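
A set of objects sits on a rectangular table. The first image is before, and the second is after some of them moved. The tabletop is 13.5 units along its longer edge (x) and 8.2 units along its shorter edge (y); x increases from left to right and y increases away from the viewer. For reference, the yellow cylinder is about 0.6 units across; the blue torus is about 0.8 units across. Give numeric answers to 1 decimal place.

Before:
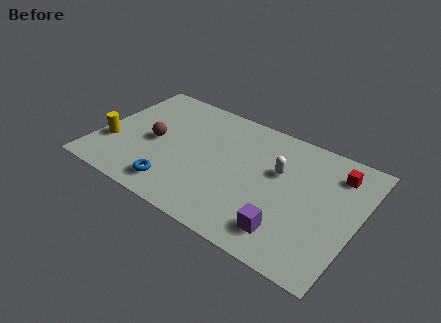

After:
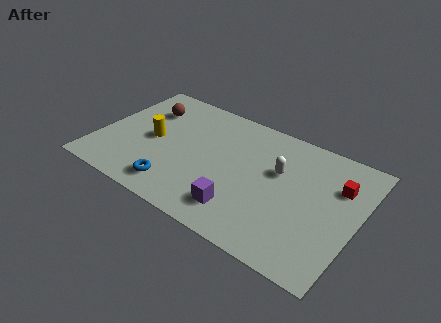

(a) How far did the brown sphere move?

2.2

From (2.9, 3.9) to (2.1, 6.0), the brown sphere covered √(0.8² + 2.1²) ≈ 2.2 units.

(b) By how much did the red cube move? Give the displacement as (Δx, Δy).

(0.2, -0.8)

From the two frames, the red cube sits at roughly (12.1, 6.5) before and (12.3, 5.7) after.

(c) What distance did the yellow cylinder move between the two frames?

2.4

From (0.8, 2.7) to (2.8, 4.0), the yellow cylinder covered √(2.0² + 1.3²) ≈ 2.4 units.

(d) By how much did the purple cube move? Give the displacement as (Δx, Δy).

(-2.4, 0.1)

The purple cube was at about (10.3, 1.6) and moved to about (7.9, 1.7).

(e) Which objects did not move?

the white capsule and the blue torus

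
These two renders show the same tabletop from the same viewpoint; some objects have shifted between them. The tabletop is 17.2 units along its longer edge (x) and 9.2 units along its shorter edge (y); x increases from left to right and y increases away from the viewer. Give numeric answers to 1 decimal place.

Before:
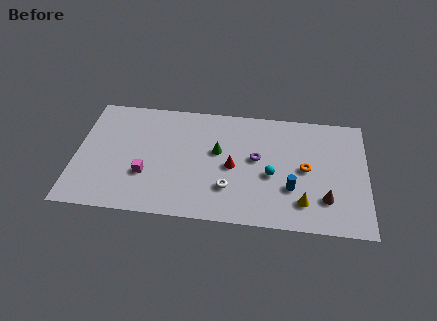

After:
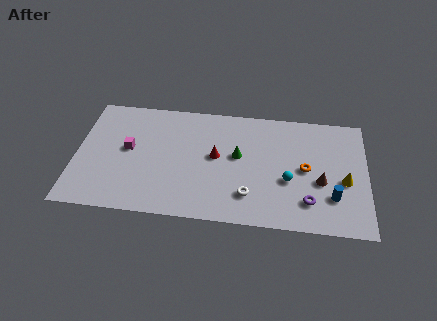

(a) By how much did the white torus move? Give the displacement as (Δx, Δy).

(1.2, -0.4)

The white torus was at about (9.1, 2.6) and moved to about (10.3, 2.2).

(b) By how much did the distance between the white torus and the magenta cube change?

+2.8

Before: roughly 4.9 units apart; after: 7.7. That's 2.8 units further apart.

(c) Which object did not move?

the orange torus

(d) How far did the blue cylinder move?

2.4

From (12.8, 3.0) to (15.2, 2.6), the blue cylinder covered √(2.4² + 0.4²) ≈ 2.4 units.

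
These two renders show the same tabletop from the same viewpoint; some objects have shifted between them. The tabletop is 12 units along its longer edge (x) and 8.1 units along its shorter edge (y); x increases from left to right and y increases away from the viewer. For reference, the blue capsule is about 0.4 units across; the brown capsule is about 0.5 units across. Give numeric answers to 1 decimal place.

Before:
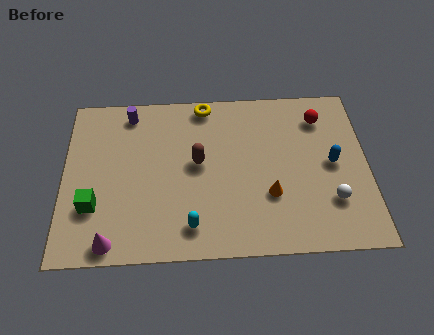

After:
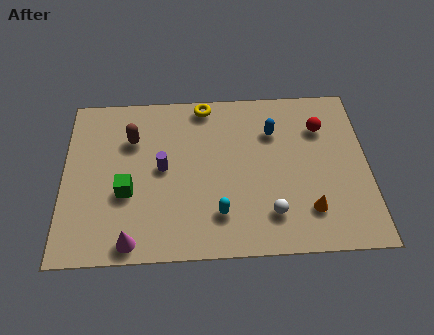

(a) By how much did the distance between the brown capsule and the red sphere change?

+2.2

They were about 5.3 units apart before and 7.5 after — 2.2 units further apart.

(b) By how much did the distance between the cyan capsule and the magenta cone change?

+0.4

They were about 3.2 units apart before and 3.6 after — 0.4 units further apart.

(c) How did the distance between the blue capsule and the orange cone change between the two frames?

+1.2

The distance was about 2.9 in the first image and 4.1 in the second, so they moved 1.2 units further apart.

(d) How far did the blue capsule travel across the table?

2.9

From (10.6, 4.1) to (8.3, 5.8), the blue capsule covered √(2.3² + 1.7²) ≈ 2.9 units.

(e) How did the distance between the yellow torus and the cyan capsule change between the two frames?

-0.5

They were about 5.9 units apart before and 5.4 after — 0.5 units closer together.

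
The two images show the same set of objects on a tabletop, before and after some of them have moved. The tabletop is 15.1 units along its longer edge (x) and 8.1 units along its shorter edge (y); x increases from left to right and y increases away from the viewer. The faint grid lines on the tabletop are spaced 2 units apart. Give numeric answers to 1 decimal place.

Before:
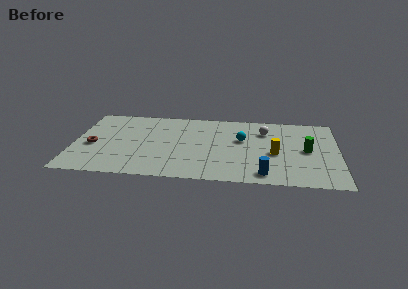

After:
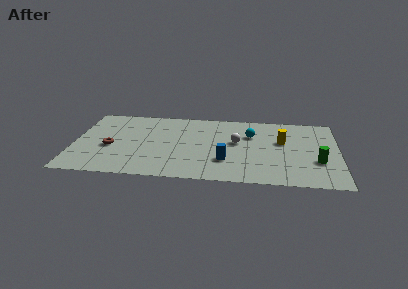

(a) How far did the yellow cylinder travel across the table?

1.5

From (11.5, 3.5) to (11.9, 4.9), the yellow cylinder covered √(0.4² + 1.4²) ≈ 1.5 units.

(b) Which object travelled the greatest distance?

the blue cylinder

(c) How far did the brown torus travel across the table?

1.0

From (1.1, 3.5) to (2.1, 3.4), the brown torus covered √(1.0² + 0.1²) ≈ 1.0 units.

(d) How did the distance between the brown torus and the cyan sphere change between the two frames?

-0.3

Before: roughly 8.6 units apart; after: 8.3. That's 0.3 units closer together.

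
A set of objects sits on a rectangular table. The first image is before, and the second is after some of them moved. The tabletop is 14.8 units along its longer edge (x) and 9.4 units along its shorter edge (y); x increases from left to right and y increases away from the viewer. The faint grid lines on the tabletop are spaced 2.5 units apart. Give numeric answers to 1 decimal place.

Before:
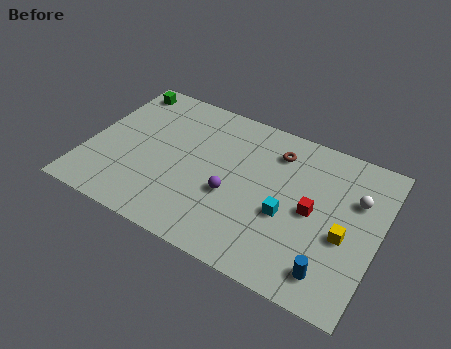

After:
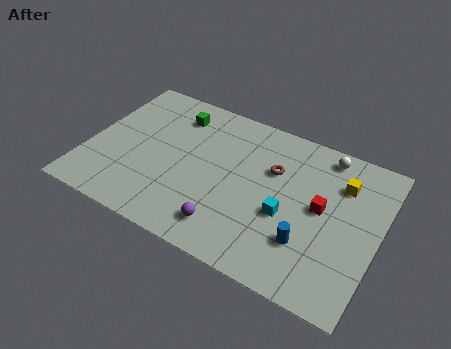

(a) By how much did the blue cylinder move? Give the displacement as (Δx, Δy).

(-1.3, 1.1)

The blue cylinder was at about (12.8, 1.6) and moved to about (11.5, 2.7).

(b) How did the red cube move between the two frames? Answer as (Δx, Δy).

(0.4, 0.4)

From the two frames, the red cube sits at roughly (11.5, 4.6) before and (11.9, 5.0) after.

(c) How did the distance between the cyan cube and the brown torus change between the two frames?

-1.1

They were about 3.7 units apart before and 2.6 after — 1.1 units closer together.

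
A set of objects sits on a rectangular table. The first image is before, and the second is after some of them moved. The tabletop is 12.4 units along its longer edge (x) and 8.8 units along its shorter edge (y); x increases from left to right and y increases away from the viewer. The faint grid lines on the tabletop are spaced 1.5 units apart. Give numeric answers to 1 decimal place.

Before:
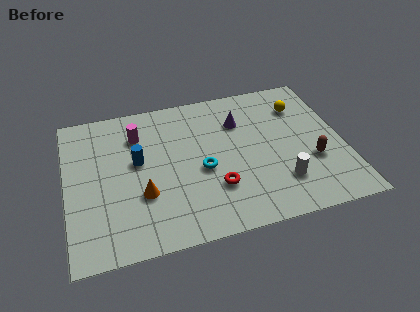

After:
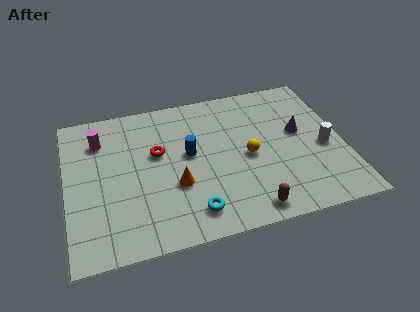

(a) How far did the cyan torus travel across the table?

2.4

The cyan torus moved from about (6.0, 3.8) to (5.4, 1.5), a distance of √(0.6² + 2.3²) ≈ 2.4.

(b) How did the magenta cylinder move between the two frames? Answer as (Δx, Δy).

(-1.7, 0.1)

The magenta cylinder started near (3.3, 6.6) and ended near (1.6, 6.7).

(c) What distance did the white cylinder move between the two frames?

2.6

From (9.4, 2.2) to (11.5, 3.8), the white cylinder covered √(2.1² + 1.6²) ≈ 2.6 units.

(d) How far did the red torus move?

3.6

From (6.5, 2.6) to (4.1, 5.3), the red torus covered √(2.4² + 2.7²) ≈ 3.6 units.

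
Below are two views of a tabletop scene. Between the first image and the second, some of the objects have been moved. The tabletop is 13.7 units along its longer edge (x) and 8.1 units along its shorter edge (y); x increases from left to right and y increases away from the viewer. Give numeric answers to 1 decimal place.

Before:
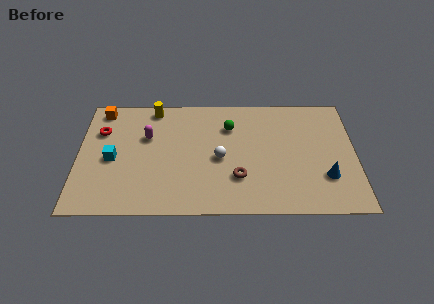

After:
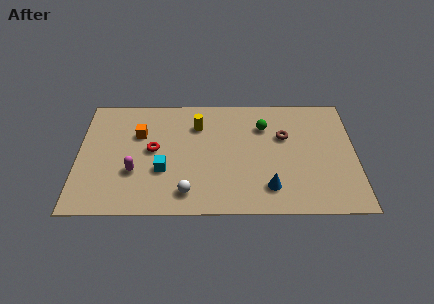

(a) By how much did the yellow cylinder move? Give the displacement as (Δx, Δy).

(2.2, -1.2)

The yellow cylinder was at about (3.7, 7.2) and moved to about (5.9, 6.0).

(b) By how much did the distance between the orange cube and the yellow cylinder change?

+0.4

Before: roughly 2.6 units apart; after: 3.0. That's 0.4 units further apart.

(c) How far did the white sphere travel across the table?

2.8

The white sphere was near (7.0, 3.7) before and (5.4, 1.4) after, so it travelled √(1.6² + 2.3²) ≈ 2.8 units.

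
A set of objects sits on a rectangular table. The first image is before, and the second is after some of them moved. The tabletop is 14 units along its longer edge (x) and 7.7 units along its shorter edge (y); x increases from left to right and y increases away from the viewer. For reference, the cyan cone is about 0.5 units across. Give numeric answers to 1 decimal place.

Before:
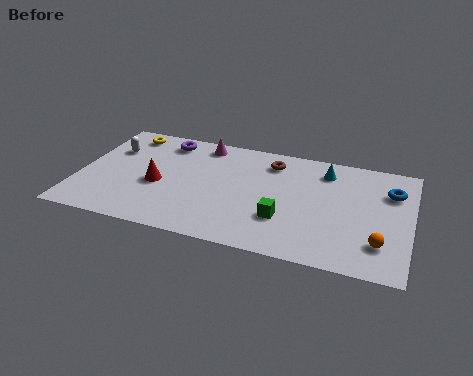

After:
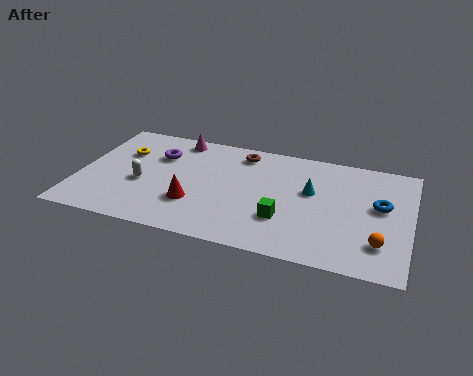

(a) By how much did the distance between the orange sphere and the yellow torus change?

-0.5

Before: roughly 12.1 units apart; after: 11.6. That's 0.5 units closer together.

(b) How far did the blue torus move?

1.2

The blue torus was near (13.1, 5.5) before and (12.7, 4.4) after, so it travelled √(0.4² + 1.1²) ≈ 1.2 units.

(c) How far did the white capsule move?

2.6

From (1.2, 5.3) to (2.7, 3.2), the white capsule covered √(1.5² + 2.1²) ≈ 2.6 units.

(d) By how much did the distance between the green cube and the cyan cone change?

-1.7

The distance was about 4.1 in the first image and 2.4 in the second, so they moved 1.7 units closer together.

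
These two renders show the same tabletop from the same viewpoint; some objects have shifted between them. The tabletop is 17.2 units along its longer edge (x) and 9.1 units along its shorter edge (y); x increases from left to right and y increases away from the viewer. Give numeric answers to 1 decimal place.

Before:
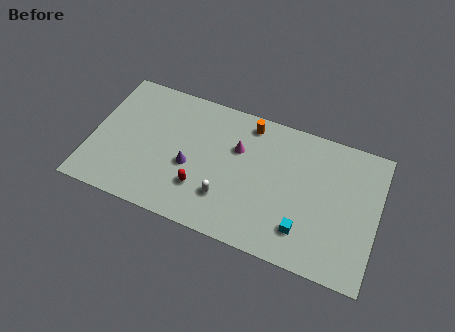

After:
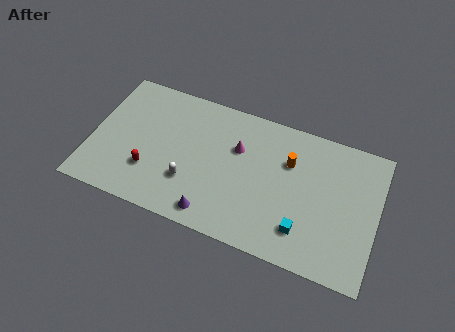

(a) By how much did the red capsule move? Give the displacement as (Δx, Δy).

(-3.1, 0.1)

From the two frames, the red capsule sits at roughly (6.8, 2.6) before and (3.7, 2.7) after.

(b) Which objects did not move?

the cyan cube and the magenta cone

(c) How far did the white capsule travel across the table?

2.2

The white capsule moved from about (8.3, 2.5) to (6.1, 2.8), a distance of √(2.2² + 0.3²) ≈ 2.2.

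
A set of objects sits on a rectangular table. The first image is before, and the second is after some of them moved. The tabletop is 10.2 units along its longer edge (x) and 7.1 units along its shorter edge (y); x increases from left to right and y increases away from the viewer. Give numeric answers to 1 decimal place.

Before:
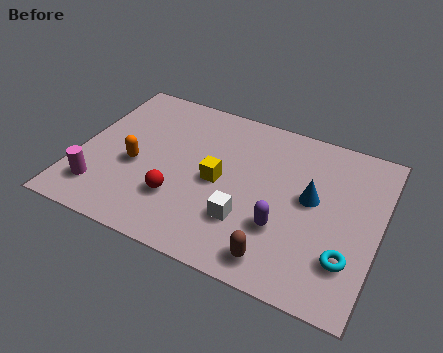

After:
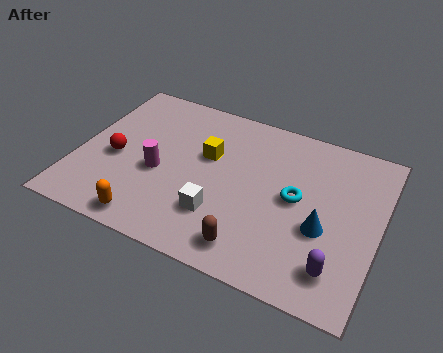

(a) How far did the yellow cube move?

1.1

The yellow cube moved from about (4.8, 3.4) to (4.3, 4.4), a distance of √(0.5² + 1.0²) ≈ 1.1.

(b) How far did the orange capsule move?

2.3

The orange capsule was near (2.0, 3.0) before and (2.8, 0.8) after, so it travelled √(0.8² + 2.2²) ≈ 2.3 units.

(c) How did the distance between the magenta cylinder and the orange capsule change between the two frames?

+0.4

The distance was about 1.8 in the first image and 2.2 in the second, so they moved 0.4 units further apart.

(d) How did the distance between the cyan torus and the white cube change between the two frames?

-0.5

Before: roughly 3.4 units apart; after: 2.9. That's 0.5 units closer together.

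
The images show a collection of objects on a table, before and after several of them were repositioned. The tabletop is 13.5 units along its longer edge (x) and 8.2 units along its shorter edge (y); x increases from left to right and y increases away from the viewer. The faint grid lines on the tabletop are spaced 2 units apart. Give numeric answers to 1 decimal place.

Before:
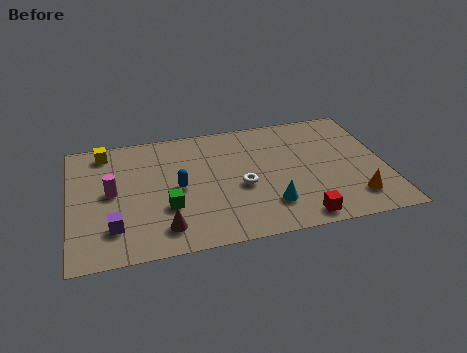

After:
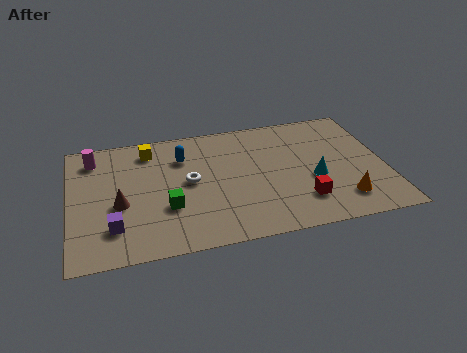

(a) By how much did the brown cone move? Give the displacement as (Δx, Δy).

(-1.8, 1.9)

From the two frames, the brown cone sits at roughly (3.9, 1.5) before and (2.1, 3.4) after.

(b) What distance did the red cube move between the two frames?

1.1

From (9.6, 0.9) to (9.8, 2.0), the red cube covered √(0.2² + 1.1²) ≈ 1.1 units.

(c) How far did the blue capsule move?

2.0

The blue capsule was near (4.6, 4.0) before and (4.9, 6.0) after, so it travelled √(0.3² + 2.0²) ≈ 2.0 units.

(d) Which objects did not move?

the green cube and the purple cube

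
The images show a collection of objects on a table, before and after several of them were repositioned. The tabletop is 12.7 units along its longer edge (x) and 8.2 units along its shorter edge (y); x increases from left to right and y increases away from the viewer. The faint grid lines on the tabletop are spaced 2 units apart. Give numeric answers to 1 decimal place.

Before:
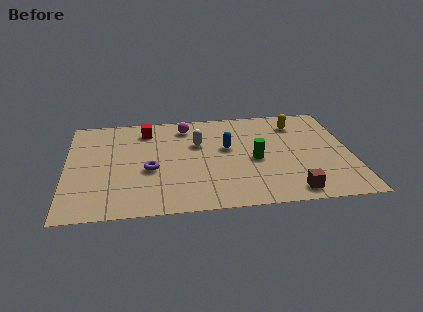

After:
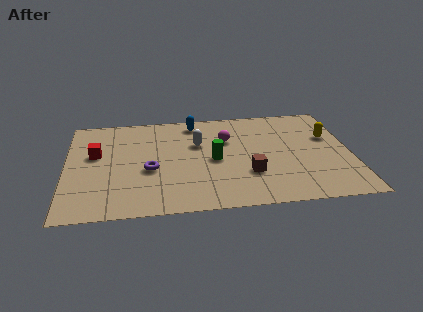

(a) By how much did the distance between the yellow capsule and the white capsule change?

+1.2

They were about 4.7 units apart before and 5.9 after — 1.2 units further apart.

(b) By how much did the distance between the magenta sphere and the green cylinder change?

-2.6

The distance was about 4.3 in the first image and 1.7 in the second, so they moved 2.6 units closer together.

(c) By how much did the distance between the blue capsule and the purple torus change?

+0.5

Before: roughly 3.8 units apart; after: 4.3. That's 0.5 units further apart.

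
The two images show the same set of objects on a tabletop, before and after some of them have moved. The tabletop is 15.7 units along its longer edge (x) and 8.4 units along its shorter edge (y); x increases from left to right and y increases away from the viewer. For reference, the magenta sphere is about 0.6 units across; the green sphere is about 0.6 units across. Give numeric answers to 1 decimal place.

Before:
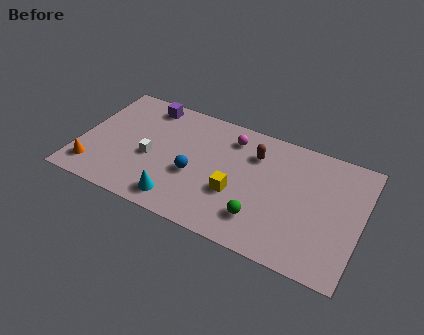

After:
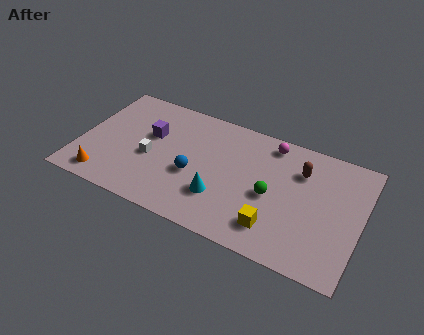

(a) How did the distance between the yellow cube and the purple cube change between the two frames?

+1.1

They were about 7.0 units apart before and 8.1 after — 1.1 units further apart.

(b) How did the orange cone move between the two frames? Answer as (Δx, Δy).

(0.7, -0.4)

The orange cone was at about (1.0, 1.6) and moved to about (1.7, 1.2).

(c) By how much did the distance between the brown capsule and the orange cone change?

+1.8

The distance was about 9.8 in the first image and 11.6 in the second, so they moved 1.8 units further apart.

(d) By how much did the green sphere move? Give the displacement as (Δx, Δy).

(0.4, 1.8)

From the two frames, the green sphere sits at roughly (10.4, 2.0) before and (10.8, 3.8) after.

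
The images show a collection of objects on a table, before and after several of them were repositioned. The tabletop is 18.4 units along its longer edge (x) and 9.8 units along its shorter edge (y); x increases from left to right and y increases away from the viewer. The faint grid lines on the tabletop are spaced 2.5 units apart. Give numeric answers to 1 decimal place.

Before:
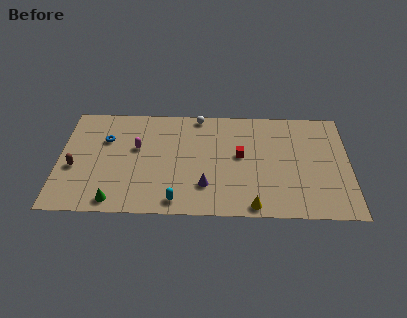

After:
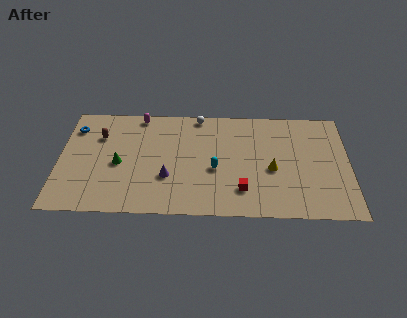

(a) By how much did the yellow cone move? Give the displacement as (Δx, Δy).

(1.2, 3.3)

The yellow cone started near (12.3, 0.9) and ended near (13.5, 4.2).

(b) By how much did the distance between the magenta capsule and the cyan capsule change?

+1.5

The distance was about 5.4 in the first image and 6.9 in the second, so they moved 1.5 units further apart.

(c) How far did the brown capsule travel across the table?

3.3

The brown capsule was near (1.0, 4.0) before and (2.5, 6.9) after, so it travelled √(1.5² + 2.9²) ≈ 3.3 units.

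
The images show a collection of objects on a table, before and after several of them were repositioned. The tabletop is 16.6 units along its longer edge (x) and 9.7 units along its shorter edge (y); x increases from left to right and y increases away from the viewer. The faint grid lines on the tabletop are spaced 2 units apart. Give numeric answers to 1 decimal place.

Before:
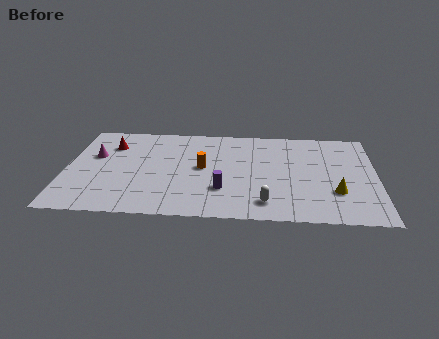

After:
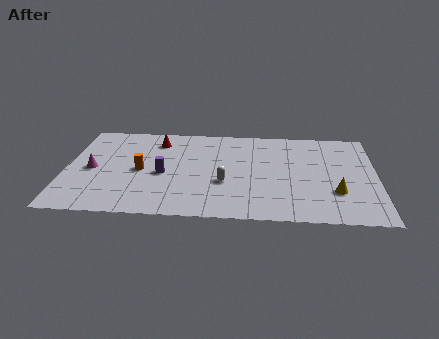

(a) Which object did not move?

the yellow cone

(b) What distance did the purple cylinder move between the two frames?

3.5

The purple cylinder was near (8.4, 2.9) before and (5.2, 4.3) after, so it travelled √(3.2² + 1.4²) ≈ 3.5 units.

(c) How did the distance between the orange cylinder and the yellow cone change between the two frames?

+3.1

The distance was about 7.4 in the first image and 10.5 in the second, so they moved 3.1 units further apart.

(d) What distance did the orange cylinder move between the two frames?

3.3

The orange cylinder was near (7.3, 5.1) before and (4.0, 4.6) after, so it travelled √(3.3² + 0.5²) ≈ 3.3 units.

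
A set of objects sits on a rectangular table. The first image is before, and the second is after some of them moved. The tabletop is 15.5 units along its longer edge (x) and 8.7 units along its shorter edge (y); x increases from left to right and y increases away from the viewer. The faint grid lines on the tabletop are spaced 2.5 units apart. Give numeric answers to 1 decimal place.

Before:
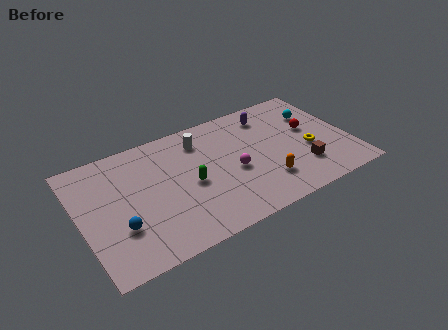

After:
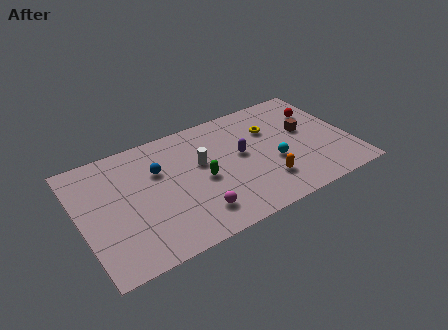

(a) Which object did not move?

the orange capsule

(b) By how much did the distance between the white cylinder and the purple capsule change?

-1.8

They were about 4.1 units apart before and 2.3 after — 1.8 units closer together.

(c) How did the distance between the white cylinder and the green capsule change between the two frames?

-1.9

They were about 3.1 units apart before and 1.2 after — 1.9 units closer together.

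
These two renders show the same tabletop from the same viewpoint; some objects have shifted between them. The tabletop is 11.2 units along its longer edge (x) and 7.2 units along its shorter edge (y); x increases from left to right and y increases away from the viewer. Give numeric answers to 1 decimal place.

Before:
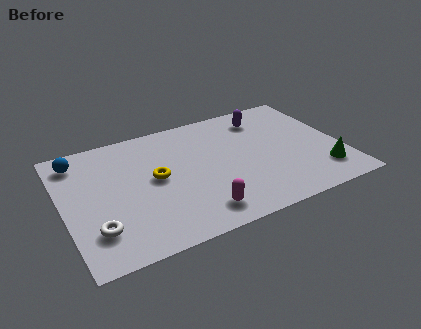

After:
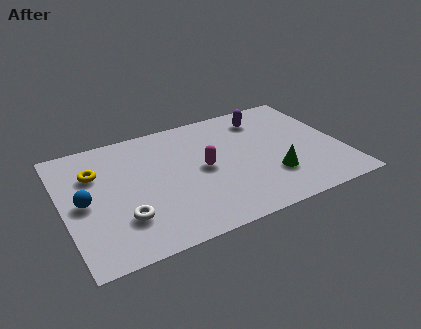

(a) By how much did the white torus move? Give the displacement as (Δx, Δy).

(1.1, 0.2)

From the two frames, the white torus sits at roughly (1.1, 1.8) before and (2.2, 2.0) after.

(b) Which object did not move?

the purple capsule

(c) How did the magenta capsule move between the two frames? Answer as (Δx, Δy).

(0.5, 2.4)

The magenta capsule started near (5.1, 1.2) and ended near (5.6, 3.6).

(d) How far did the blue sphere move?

2.5

The blue sphere was near (0.8, 6.0) before and (0.8, 3.5) after, so it travelled √(0.0² + 2.5²) ≈ 2.5 units.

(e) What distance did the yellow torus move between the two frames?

2.6

The yellow torus was near (3.7, 3.8) before and (1.4, 5.0) after, so it travelled √(2.3² + 1.2²) ≈ 2.6 units.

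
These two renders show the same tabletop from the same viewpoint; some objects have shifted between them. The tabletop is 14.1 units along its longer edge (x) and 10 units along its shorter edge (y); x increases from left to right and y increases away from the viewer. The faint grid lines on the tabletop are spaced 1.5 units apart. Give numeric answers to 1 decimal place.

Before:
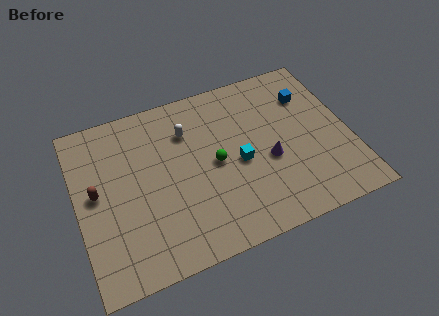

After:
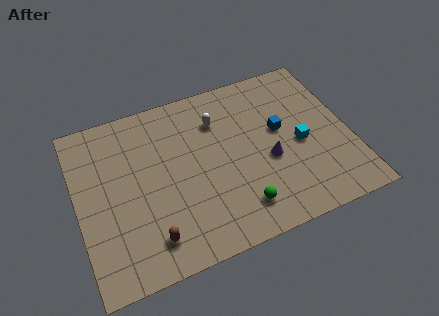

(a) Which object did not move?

the purple cone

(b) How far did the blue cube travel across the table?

2.3

The blue cube moved from about (12.3, 7.3) to (10.6, 5.7), a distance of √(1.7² + 1.6²) ≈ 2.3.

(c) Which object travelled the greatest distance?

the brown capsule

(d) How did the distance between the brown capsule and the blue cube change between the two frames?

-3.3

The distance was about 11.5 in the first image and 8.2 in the second, so they moved 3.3 units closer together.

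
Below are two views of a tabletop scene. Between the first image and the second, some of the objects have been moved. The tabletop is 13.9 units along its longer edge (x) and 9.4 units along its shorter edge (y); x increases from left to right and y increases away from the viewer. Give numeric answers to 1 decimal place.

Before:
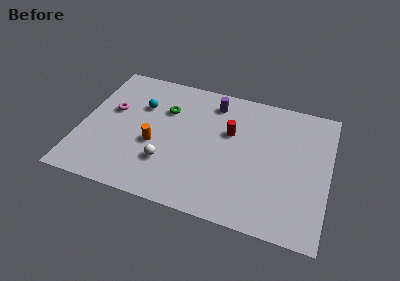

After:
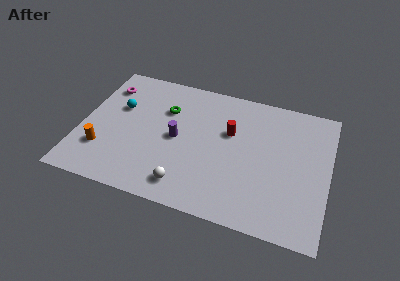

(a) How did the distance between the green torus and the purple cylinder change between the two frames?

-0.8

Before: roughly 2.9 units apart; after: 2.1. That's 0.8 units closer together.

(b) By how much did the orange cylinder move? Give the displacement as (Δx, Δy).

(-2.8, -1.2)

The orange cylinder started near (4.2, 3.8) and ended near (1.4, 2.6).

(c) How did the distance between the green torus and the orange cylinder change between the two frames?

+2.3

They were about 2.7 units apart before and 5.0 after — 2.3 units further apart.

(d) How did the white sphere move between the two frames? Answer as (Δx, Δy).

(1.2, -1.2)

From the two frames, the white sphere sits at roughly (5.0, 2.7) before and (6.2, 1.5) after.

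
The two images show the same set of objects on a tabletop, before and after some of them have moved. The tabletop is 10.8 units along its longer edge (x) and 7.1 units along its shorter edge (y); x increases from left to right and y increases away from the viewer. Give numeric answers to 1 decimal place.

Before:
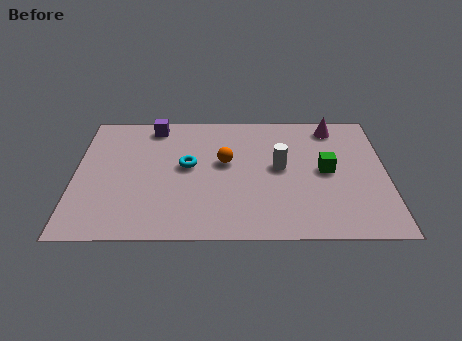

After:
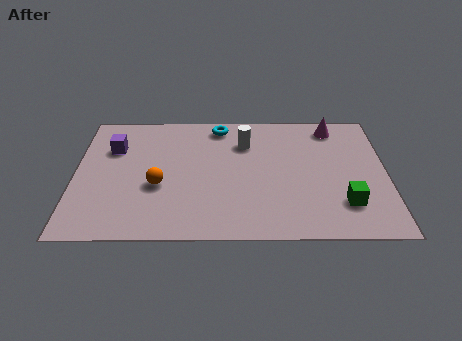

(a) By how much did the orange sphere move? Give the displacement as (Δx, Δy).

(-2.3, -1.3)

The orange sphere was at about (5.2, 4.1) and moved to about (2.9, 2.8).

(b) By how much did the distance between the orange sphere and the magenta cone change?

+2.6

They were about 4.3 units apart before and 6.9 after — 2.6 units further apart.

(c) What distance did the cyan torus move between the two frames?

2.5

The cyan torus moved from about (3.9, 3.9) to (5.0, 6.2), a distance of √(1.1² + 2.3²) ≈ 2.5.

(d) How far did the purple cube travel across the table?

1.9

The purple cube was near (2.7, 6.2) before and (1.3, 4.9) after, so it travelled √(1.4² + 1.3²) ≈ 1.9 units.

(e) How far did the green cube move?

1.9

The green cube moved from about (8.7, 3.6) to (9.3, 1.8), a distance of √(0.6² + 1.8²) ≈ 1.9.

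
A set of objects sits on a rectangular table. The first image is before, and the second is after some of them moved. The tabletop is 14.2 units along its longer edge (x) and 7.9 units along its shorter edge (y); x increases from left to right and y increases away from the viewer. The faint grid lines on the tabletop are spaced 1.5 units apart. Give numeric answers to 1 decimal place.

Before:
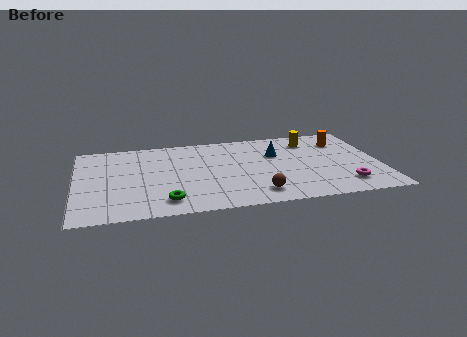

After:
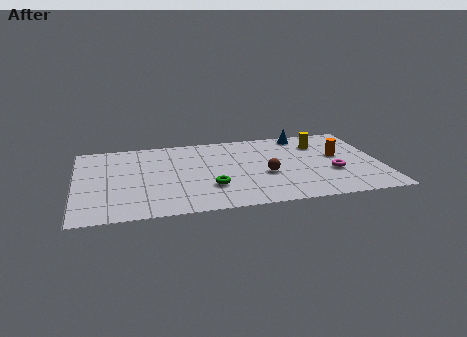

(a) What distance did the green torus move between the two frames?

2.3

The green torus moved from about (4.1, 1.4) to (6.2, 2.4), a distance of √(2.1² + 1.0²) ≈ 2.3.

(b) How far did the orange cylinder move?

1.5

The orange cylinder was near (12.6, 6.0) before and (12.3, 4.5) after, so it travelled √(0.3² + 1.5²) ≈ 1.5 units.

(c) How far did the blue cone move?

2.3

The blue cone was near (9.4, 5.2) before and (10.8, 7.0) after, so it travelled √(1.4² + 1.8²) ≈ 2.3 units.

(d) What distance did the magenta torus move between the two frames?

1.4

From (12.4, 1.6) to (11.9, 2.9), the magenta torus covered √(0.5² + 1.3²) ≈ 1.4 units.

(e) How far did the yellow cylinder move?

0.6

The yellow cylinder moved from about (11.1, 6.3) to (11.5, 5.9), a distance of √(0.4² + 0.4²) ≈ 0.6.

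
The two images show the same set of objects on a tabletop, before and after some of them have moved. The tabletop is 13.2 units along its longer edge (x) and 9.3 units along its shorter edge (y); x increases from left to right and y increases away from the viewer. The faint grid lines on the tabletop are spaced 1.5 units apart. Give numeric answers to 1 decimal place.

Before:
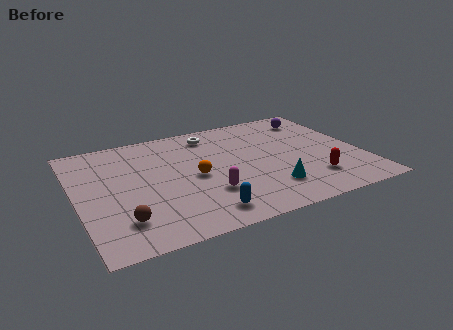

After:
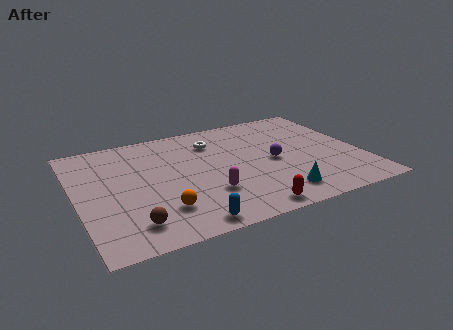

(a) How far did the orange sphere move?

2.8

The orange sphere moved from about (5.4, 4.4) to (3.6, 2.3), a distance of √(1.8² + 2.1²) ≈ 2.8.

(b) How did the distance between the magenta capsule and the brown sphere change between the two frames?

-0.3

The distance was about 4.1 in the first image and 3.8 in the second, so they moved 0.3 units closer together.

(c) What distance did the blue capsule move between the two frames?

0.9

The blue capsule was near (5.4, 1.4) before and (4.6, 0.9) after, so it travelled √(0.8² + 0.5²) ≈ 0.9 units.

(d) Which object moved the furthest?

the purple sphere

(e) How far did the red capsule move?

3.5

The red capsule was near (10.6, 2.2) before and (7.4, 0.9) after, so it travelled √(3.2² + 1.3²) ≈ 3.5 units.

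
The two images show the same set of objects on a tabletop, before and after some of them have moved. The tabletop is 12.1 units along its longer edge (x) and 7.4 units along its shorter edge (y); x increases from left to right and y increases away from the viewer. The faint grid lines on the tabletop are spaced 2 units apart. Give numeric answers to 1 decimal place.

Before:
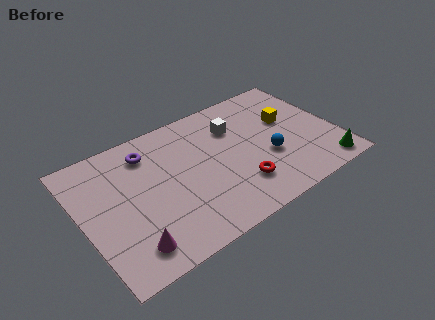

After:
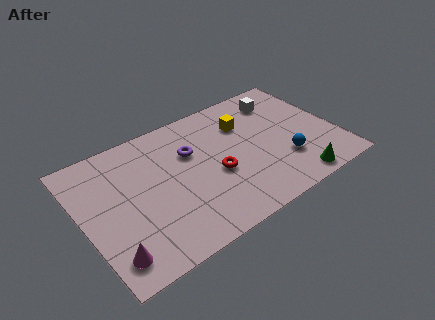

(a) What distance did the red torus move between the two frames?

1.5

From (7.1, 1.9) to (6.2, 3.1), the red torus covered √(0.9² + 1.2²) ≈ 1.5 units.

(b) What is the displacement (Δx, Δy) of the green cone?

(-1.5, -0.1)

The green cone was at about (11.1, 0.9) and moved to about (9.6, 0.8).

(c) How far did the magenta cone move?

0.9

The magenta cone moved from about (1.8, 1.3) to (0.9, 1.3), a distance of √(0.9² + 0.0²) ≈ 0.9.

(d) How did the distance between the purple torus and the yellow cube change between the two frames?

-4.0

They were about 6.7 units apart before and 2.7 after — 4.0 units closer together.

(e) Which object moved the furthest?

the white cube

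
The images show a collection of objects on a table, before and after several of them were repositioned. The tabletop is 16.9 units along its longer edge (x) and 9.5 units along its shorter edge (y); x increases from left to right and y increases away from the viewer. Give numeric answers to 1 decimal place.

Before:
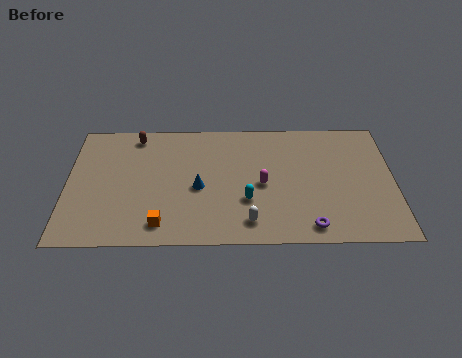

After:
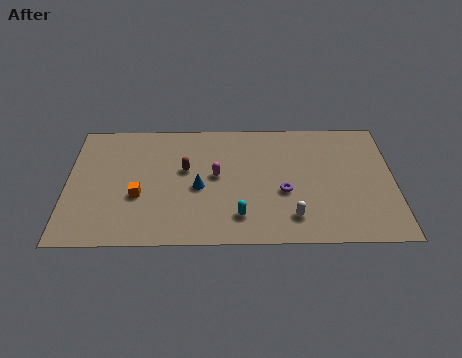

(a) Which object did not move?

the blue cone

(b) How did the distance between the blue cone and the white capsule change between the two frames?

+1.6

The distance was about 3.7 in the first image and 5.3 in the second, so they moved 1.6 units further apart.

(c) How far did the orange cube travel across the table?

2.4

The orange cube moved from about (4.9, 1.5) to (3.7, 3.6), a distance of √(1.2² + 2.1²) ≈ 2.4.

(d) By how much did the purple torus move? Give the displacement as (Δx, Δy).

(-1.3, 2.6)

The purple torus started near (12.5, 1.2) and ended near (11.2, 3.8).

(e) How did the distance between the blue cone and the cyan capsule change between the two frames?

+0.3

Before: roughly 2.7 units apart; after: 3.0. That's 0.3 units further apart.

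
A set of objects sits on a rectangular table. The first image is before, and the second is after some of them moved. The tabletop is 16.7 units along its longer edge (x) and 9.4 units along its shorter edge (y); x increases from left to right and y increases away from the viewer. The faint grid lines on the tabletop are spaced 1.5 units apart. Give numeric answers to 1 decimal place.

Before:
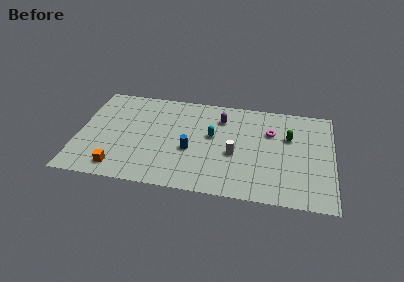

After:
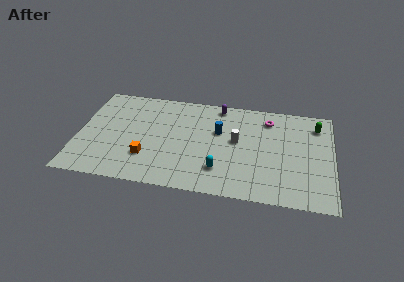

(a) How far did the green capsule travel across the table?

2.3

The green capsule moved from about (13.8, 6.1) to (15.6, 7.5), a distance of √(1.8² + 1.4²) ≈ 2.3.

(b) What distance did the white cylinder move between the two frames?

1.3

The white cylinder was near (10.3, 3.9) before and (10.4, 5.2) after, so it travelled √(0.1² + 1.3²) ≈ 1.3 units.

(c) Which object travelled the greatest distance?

the cyan capsule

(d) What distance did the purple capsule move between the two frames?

1.2

The purple capsule moved from about (9.3, 7.2) to (9.1, 8.4), a distance of √(0.2² + 1.2²) ≈ 1.2.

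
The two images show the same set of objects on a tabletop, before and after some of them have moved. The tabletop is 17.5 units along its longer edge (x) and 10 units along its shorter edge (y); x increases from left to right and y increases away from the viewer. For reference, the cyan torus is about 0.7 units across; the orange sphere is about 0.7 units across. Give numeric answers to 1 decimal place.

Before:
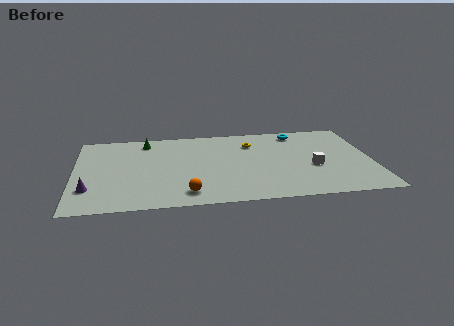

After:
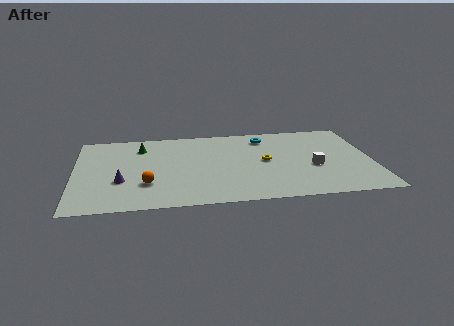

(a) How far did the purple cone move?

2.0

The purple cone moved from about (0.9, 2.7) to (2.7, 3.5), a distance of √(1.8² + 0.8²) ≈ 2.0.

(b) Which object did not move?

the white cube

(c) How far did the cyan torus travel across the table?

2.0

The cyan torus moved from about (13.3, 8.6) to (11.3, 8.2), a distance of √(2.0² + 0.4²) ≈ 2.0.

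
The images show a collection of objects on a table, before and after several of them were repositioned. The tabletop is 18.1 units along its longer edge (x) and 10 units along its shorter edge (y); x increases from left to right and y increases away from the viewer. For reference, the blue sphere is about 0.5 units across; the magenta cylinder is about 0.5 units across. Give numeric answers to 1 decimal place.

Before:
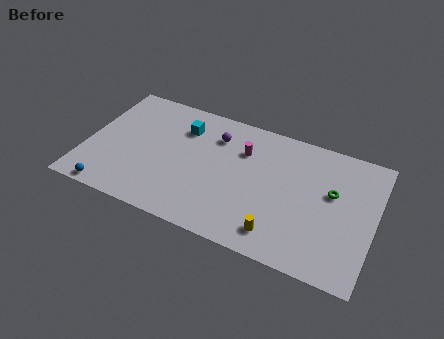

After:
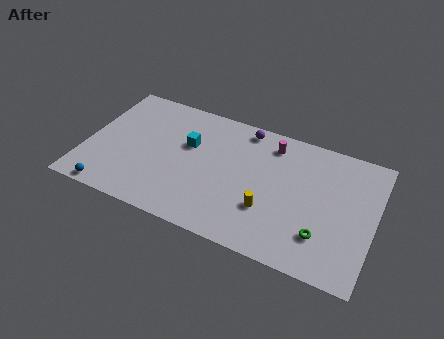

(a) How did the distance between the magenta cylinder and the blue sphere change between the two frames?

+2.1

Before: roughly 9.9 units apart; after: 12.0. That's 2.1 units further apart.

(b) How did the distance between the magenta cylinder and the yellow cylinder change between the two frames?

-1.0

Before: roughly 6.1 units apart; after: 5.1. That's 1.0 units closer together.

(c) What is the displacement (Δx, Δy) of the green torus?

(-0.3, -3.4)

From the two frames, the green torus sits at roughly (15.4, 6.0) before and (15.1, 2.6) after.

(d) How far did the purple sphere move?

2.1

From (7.9, 7.6) to (9.6, 8.9), the purple sphere covered √(1.7² + 1.3²) ≈ 2.1 units.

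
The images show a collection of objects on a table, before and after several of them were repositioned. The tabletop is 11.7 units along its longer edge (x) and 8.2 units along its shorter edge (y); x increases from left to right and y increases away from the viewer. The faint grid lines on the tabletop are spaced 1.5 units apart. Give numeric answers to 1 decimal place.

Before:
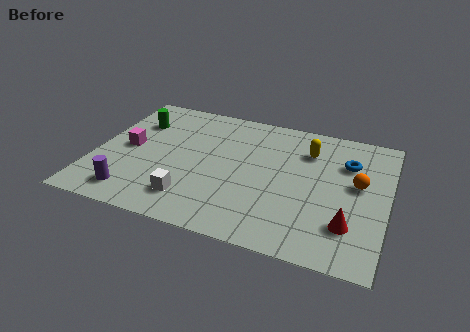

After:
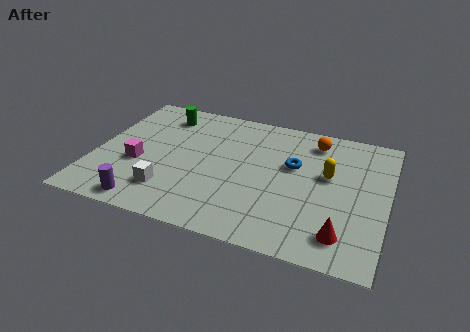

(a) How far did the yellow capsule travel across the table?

1.6

The yellow capsule moved from about (8.4, 6.1) to (9.3, 4.8), a distance of √(0.9² + 1.3²) ≈ 1.6.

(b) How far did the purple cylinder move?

0.7

The purple cylinder moved from about (1.8, 1.3) to (2.4, 0.9), a distance of √(0.6² + 0.4²) ≈ 0.7.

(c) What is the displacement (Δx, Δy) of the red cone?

(-0.2, -0.6)

From the two frames, the red cone sits at roughly (10.3, 2.1) before and (10.1, 1.5) after.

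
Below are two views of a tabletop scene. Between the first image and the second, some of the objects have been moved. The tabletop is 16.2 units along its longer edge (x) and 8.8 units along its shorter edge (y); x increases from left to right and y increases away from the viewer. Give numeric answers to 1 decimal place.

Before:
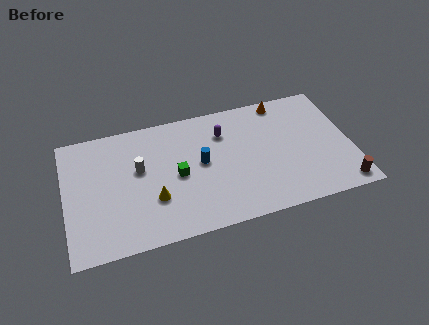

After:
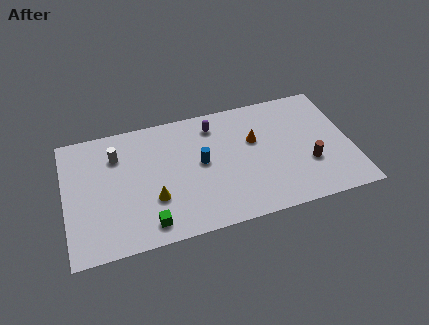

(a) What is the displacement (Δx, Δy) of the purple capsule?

(-0.5, 0.7)

The purple capsule started near (9.1, 6.5) and ended near (8.6, 7.2).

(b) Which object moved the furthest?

the green cube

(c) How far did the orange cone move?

3.0

The orange cone moved from about (12.6, 7.9) to (10.8, 5.5), a distance of √(1.8² + 2.4²) ≈ 3.0.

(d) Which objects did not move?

the yellow cone and the blue cylinder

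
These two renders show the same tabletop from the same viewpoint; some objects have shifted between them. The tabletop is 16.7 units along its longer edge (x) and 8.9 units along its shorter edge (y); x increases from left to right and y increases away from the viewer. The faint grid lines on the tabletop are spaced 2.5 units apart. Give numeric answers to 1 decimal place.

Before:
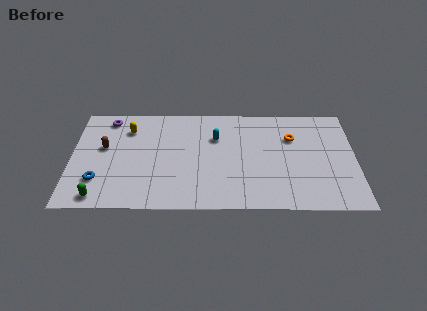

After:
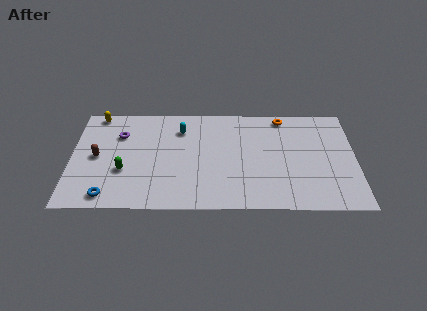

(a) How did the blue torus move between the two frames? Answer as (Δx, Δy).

(0.6, -1.3)

The blue torus was at about (1.6, 2.4) and moved to about (2.2, 1.1).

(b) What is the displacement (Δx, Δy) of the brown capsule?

(-0.4, -0.8)

From the two frames, the brown capsule sits at roughly (1.9, 5.2) before and (1.5, 4.4) after.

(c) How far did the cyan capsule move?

2.2

The cyan capsule was near (8.5, 6.1) before and (6.4, 6.8) after, so it travelled √(2.1² + 0.7²) ≈ 2.2 units.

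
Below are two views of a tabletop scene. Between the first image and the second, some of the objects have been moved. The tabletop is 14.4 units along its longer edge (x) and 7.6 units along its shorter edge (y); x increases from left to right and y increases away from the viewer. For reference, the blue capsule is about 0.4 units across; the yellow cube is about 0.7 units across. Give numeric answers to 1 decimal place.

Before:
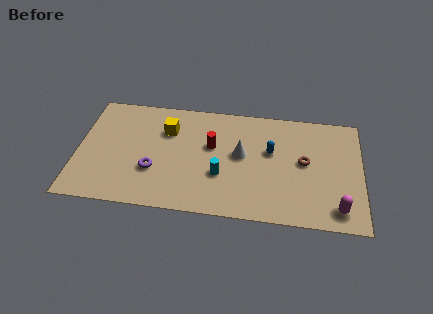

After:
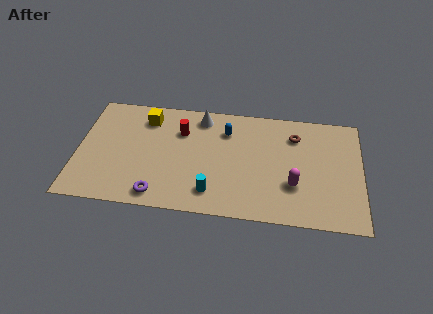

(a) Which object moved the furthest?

the white cone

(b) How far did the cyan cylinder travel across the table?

1.3

The cyan cylinder was near (7.3, 2.7) before and (6.9, 1.5) after, so it travelled √(0.4² + 1.2²) ≈ 1.3 units.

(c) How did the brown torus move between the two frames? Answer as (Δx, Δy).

(-0.5, 1.7)

The brown torus started near (11.5, 4.1) and ended near (11.0, 5.8).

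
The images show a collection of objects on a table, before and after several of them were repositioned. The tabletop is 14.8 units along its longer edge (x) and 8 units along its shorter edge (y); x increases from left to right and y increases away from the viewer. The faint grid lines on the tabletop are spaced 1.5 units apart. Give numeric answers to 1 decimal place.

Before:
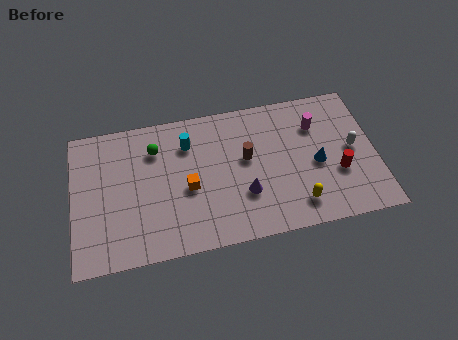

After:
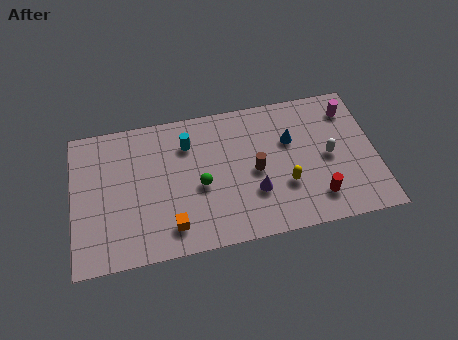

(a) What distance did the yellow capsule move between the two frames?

1.3

From (10.8, 1.5) to (10.3, 2.7), the yellow capsule covered √(0.5² + 1.2²) ≈ 1.3 units.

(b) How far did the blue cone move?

2.0

The blue cone moved from about (11.9, 3.6) to (10.7, 5.2), a distance of √(1.2² + 1.6²) ≈ 2.0.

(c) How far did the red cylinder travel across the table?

1.6

From (12.9, 2.9) to (11.8, 1.7), the red cylinder covered √(1.1² + 1.2²) ≈ 1.6 units.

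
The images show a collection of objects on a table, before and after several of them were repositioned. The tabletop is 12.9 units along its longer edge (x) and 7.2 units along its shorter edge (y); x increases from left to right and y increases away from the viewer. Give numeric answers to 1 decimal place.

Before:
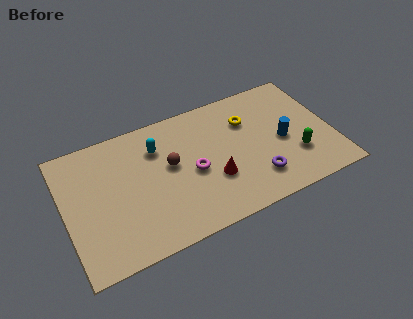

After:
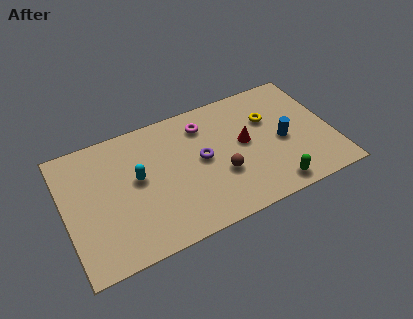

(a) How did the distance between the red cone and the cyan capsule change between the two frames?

+1.5

The distance was about 3.7 in the first image and 5.2 in the second, so they moved 1.5 units further apart.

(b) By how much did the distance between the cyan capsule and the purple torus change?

-2.6

The distance was about 5.7 in the first image and 3.1 in the second, so they moved 2.6 units closer together.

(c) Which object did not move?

the blue cylinder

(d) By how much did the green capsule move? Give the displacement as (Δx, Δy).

(-1.3, -1.3)

The green capsule started near (11.0, 2.2) and ended near (9.7, 0.9).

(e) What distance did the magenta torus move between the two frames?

2.5

The magenta torus was near (6.1, 3.3) before and (6.9, 5.7) after, so it travelled √(0.8² + 2.4²) ≈ 2.5 units.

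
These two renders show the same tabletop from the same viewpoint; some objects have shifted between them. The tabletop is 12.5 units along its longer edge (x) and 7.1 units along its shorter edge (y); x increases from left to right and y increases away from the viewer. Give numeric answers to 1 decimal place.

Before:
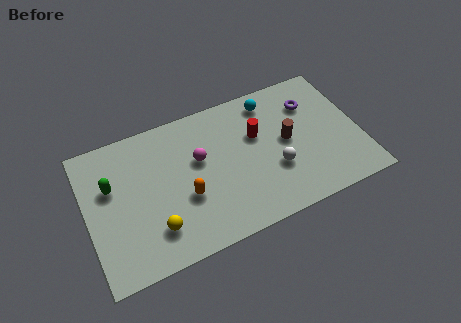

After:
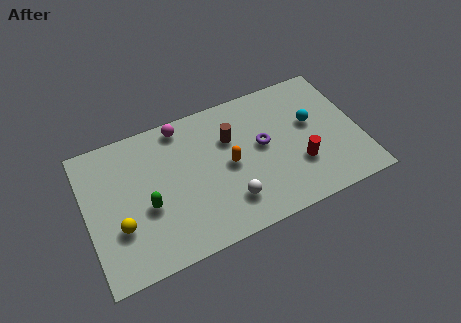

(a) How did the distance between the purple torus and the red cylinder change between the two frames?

-0.5

The distance was about 2.7 in the first image and 2.2 in the second, so they moved 0.5 units closer together.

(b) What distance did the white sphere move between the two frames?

2.3

The white sphere was near (8.5, 2.5) before and (6.3, 1.7) after, so it travelled √(2.2² + 0.8²) ≈ 2.3 units.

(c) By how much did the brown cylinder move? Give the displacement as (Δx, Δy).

(-2.5, 1.1)

The brown cylinder was at about (9.2, 3.7) and moved to about (6.7, 4.8).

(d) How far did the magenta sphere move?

2.1

The magenta sphere was near (5.2, 4.3) before and (4.6, 6.3) after, so it travelled √(0.6² + 2.0²) ≈ 2.1 units.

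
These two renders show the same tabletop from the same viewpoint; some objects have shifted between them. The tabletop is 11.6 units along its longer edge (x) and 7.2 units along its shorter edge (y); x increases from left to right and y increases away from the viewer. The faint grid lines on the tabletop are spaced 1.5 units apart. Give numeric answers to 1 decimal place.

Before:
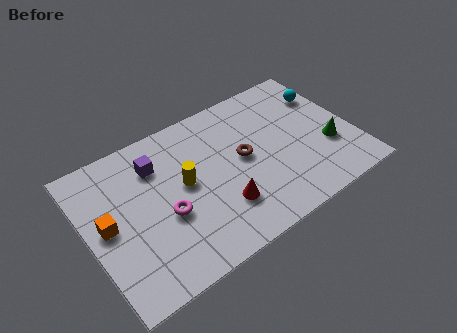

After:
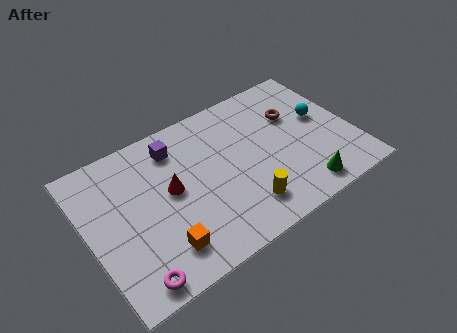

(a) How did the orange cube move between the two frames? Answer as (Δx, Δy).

(2.0, -2.2)

The orange cube was at about (0.8, 3.7) and moved to about (2.8, 1.5).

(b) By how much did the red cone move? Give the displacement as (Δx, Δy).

(-1.9, 1.9)

The red cone was at about (5.5, 2.0) and moved to about (3.6, 3.9).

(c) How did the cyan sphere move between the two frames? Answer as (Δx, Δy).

(-0.4, -1.1)

From the two frames, the cyan sphere sits at roughly (10.8, 5.2) before and (10.4, 4.1) after.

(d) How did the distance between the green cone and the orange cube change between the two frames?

-3.6

The distance was about 9.7 in the first image and 6.1 in the second, so they moved 3.6 units closer together.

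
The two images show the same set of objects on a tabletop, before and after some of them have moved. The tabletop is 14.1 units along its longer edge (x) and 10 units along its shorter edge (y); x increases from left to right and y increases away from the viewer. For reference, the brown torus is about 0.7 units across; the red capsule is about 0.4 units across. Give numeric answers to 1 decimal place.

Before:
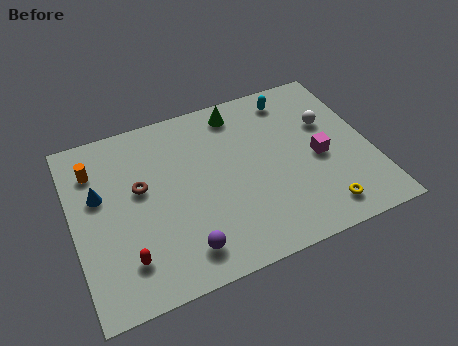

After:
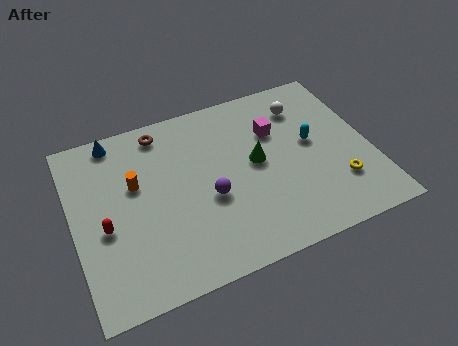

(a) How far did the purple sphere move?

2.8

The purple sphere was near (4.8, 1.7) before and (6.3, 4.1) after, so it travelled √(1.5² + 2.4²) ≈ 2.8 units.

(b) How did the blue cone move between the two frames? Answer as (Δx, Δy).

(1.0, 2.9)

The blue cone was at about (1.3, 6.1) and moved to about (2.3, 9.0).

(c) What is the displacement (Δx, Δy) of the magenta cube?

(-1.8, 2.3)

The magenta cube was at about (11.6, 4.5) and moved to about (9.8, 6.8).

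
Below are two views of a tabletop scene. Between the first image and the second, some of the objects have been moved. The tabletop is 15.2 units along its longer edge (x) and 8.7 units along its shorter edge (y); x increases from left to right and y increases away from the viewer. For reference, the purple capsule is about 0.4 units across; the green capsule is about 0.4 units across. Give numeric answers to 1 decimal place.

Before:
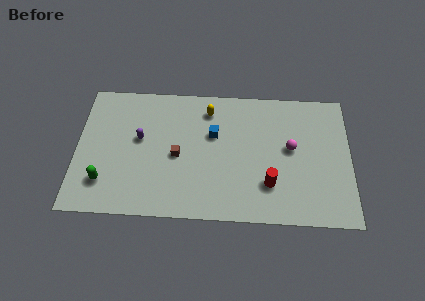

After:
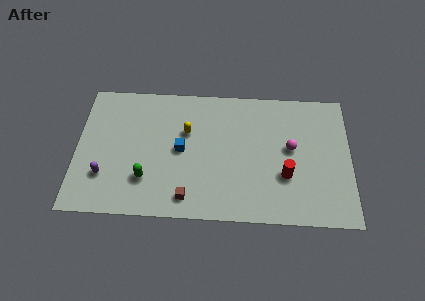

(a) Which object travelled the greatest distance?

the purple capsule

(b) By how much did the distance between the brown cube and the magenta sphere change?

+0.3

They were about 6.4 units apart before and 6.7 after — 0.3 units further apart.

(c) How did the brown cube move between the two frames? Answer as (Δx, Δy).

(0.6, -2.7)

From the two frames, the brown cube sits at roughly (5.6, 4.0) before and (6.2, 1.3) after.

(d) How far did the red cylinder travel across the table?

1.1

From (10.7, 2.4) to (11.6, 3.0), the red cylinder covered √(0.9² + 0.6²) ≈ 1.1 units.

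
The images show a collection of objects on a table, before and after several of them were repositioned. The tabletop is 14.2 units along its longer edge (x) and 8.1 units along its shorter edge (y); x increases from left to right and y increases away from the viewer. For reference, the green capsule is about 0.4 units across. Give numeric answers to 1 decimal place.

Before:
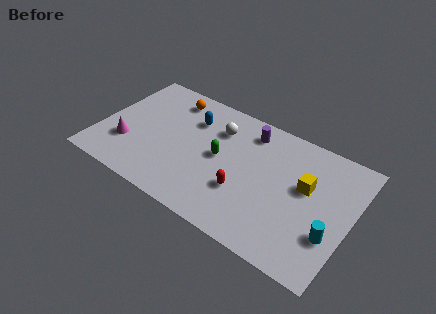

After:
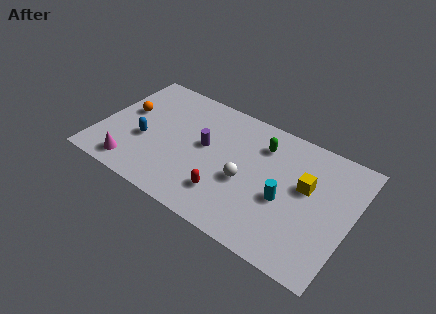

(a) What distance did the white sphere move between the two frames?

3.3

From (6.4, 6.0) to (8.4, 3.4), the white sphere covered √(2.0² + 2.6²) ≈ 3.3 units.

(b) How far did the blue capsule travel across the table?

3.5

The blue capsule moved from about (4.9, 5.9) to (2.6, 3.2), a distance of √(2.3² + 2.7²) ≈ 3.5.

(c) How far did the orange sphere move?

3.0

The orange sphere moved from about (3.5, 6.8) to (1.3, 4.7), a distance of √(2.2² + 2.1²) ≈ 3.0.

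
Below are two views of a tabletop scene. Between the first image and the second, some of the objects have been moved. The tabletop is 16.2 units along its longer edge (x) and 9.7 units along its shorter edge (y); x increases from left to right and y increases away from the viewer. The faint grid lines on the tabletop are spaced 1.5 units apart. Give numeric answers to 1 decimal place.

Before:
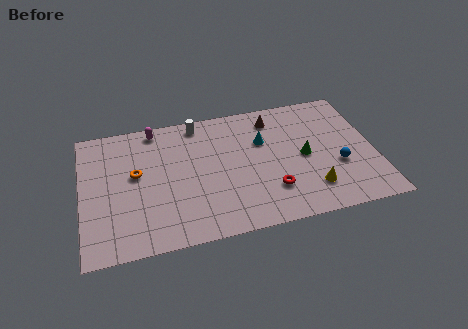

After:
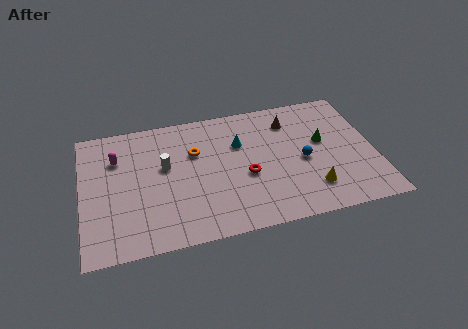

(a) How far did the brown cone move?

1.0

The brown cone moved from about (10.8, 8.0) to (11.7, 7.6), a distance of √(0.9² + 0.4²) ≈ 1.0.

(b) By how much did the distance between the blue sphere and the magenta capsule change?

-0.6

The distance was about 11.1 in the first image and 10.5 in the second, so they moved 0.6 units closer together.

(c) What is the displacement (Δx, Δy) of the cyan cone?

(-1.3, 0.1)

The cyan cone was at about (10.1, 6.4) and moved to about (8.8, 6.5).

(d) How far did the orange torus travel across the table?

3.4

From (3.0, 5.5) to (6.3, 6.4), the orange torus covered √(3.3² + 0.9²) ≈ 3.4 units.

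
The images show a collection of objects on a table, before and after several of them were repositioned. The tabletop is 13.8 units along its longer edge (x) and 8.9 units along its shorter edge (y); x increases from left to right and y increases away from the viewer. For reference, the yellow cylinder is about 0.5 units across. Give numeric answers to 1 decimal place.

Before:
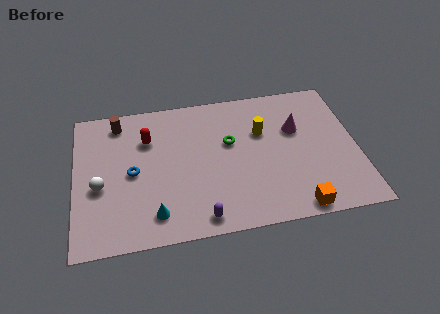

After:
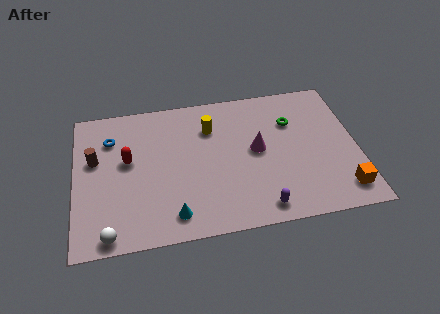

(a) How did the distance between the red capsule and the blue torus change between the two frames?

-0.5

Before: roughly 2.2 units apart; after: 1.7. That's 0.5 units closer together.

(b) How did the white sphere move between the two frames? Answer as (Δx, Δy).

(0.4, -2.9)

The white sphere was at about (1.2, 3.7) and moved to about (1.6, 0.8).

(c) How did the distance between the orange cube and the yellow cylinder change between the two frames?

+2.8

They were about 5.2 units apart before and 8.0 after — 2.8 units further apart.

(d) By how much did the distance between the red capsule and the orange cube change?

+2.0

The distance was about 8.9 in the first image and 10.9 in the second, so they moved 2.0 units further apart.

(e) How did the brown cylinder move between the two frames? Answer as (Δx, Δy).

(-1.2, -2.2)

The brown cylinder started near (2.2, 7.6) and ended near (1.0, 5.4).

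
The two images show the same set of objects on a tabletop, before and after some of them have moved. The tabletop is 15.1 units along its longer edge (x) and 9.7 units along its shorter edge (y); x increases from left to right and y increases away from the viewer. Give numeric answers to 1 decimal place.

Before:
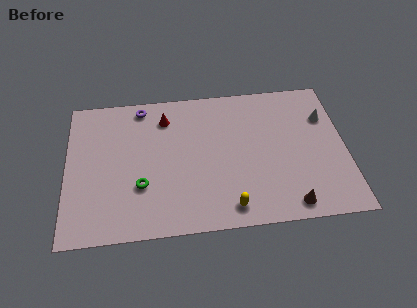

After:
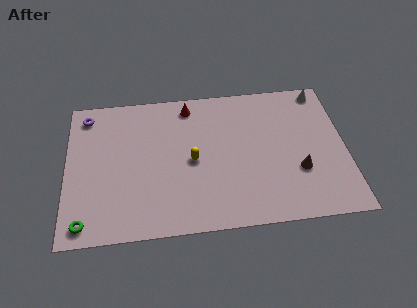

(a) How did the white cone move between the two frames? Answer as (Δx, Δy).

(-0.1, 1.9)

The white cone was at about (14.1, 6.8) and moved to about (14.0, 8.7).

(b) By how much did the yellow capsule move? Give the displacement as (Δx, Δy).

(-1.9, 3.3)

The yellow capsule started near (8.7, 1.3) and ended near (6.8, 4.6).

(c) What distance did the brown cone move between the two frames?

2.3

The brown cone moved from about (11.9, 1.1) to (12.5, 3.3), a distance of √(0.6² + 2.2²) ≈ 2.3.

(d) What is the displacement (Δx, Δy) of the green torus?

(-3.0, -2.1)

From the two frames, the green torus sits at roughly (4.0, 3.2) before and (1.0, 1.1) after.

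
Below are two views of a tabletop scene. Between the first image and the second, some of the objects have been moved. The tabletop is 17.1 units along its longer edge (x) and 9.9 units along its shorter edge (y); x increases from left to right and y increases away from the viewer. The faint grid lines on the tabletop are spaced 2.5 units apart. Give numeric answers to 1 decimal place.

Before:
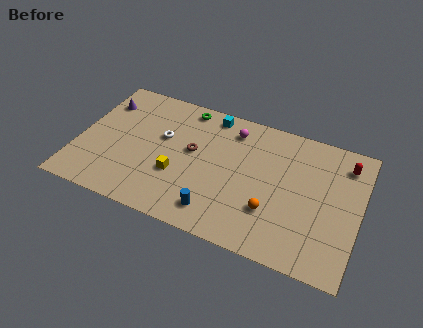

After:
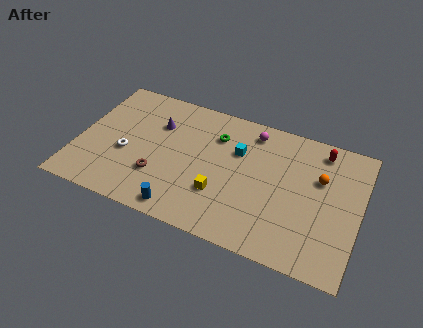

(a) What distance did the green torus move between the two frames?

2.6

The green torus moved from about (6.1, 8.8) to (8.2, 7.3), a distance of √(2.1² + 1.5²) ≈ 2.6.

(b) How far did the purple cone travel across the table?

3.6

The purple cone was near (1.1, 7.5) before and (4.6, 6.9) after, so it travelled √(3.5² + 0.6²) ≈ 3.6 units.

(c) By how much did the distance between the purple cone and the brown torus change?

-2.2

Before: roughly 6.1 units apart; after: 3.9. That's 2.2 units closer together.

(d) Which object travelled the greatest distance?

the orange sphere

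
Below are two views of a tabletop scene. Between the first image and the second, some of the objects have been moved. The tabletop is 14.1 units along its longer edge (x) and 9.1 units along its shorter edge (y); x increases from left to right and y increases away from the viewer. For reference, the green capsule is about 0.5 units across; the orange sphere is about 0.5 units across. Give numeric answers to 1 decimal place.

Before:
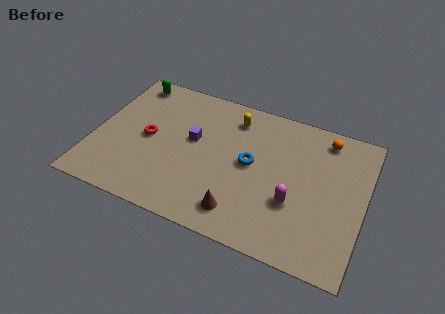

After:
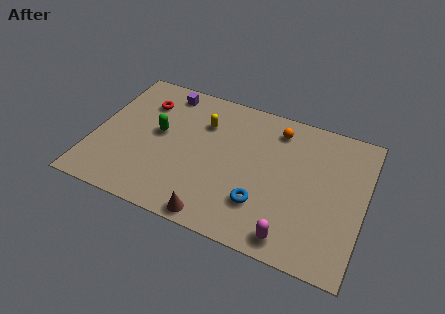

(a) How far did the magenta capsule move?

2.1

From (10.6, 3.2) to (10.7, 1.1), the magenta capsule covered √(0.1² + 2.1²) ≈ 2.1 units.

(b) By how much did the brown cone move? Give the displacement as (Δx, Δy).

(-1.2, -0.8)

From the two frames, the brown cone sits at roughly (8.0, 1.6) before and (6.8, 0.8) after.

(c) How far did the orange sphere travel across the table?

2.5

From (11.8, 7.8) to (9.3, 7.5), the orange sphere covered √(2.5² + 0.3²) ≈ 2.5 units.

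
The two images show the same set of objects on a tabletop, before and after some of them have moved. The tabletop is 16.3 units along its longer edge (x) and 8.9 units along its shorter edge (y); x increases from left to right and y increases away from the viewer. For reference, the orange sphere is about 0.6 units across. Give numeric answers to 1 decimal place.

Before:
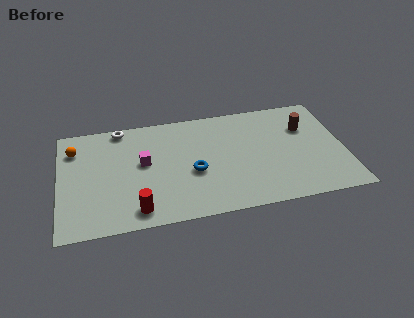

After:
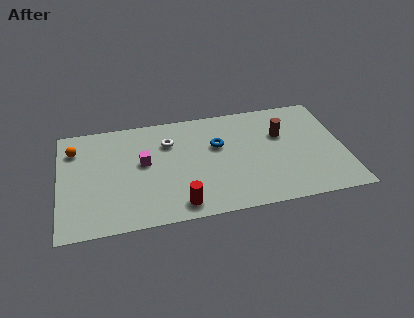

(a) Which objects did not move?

the magenta cube and the orange sphere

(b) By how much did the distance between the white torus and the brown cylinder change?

-4.3

Before: roughly 10.8 units apart; after: 6.5. That's 4.3 units closer together.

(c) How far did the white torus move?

3.2

The white torus moved from about (3.6, 8.1) to (6.3, 6.4), a distance of √(2.7² + 1.7²) ≈ 3.2.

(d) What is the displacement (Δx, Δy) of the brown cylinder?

(-1.4, -0.3)

From the two frames, the brown cylinder sits at roughly (14.2, 6.1) before and (12.8, 5.8) after.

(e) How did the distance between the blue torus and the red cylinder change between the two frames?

+0.9

They were about 4.1 units apart before and 5.0 after — 0.9 units further apart.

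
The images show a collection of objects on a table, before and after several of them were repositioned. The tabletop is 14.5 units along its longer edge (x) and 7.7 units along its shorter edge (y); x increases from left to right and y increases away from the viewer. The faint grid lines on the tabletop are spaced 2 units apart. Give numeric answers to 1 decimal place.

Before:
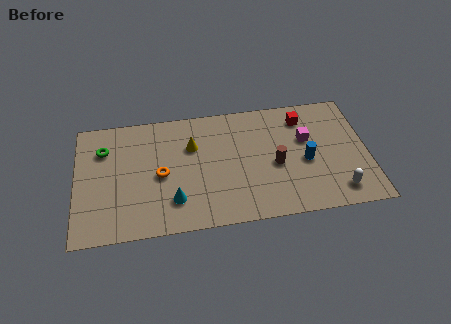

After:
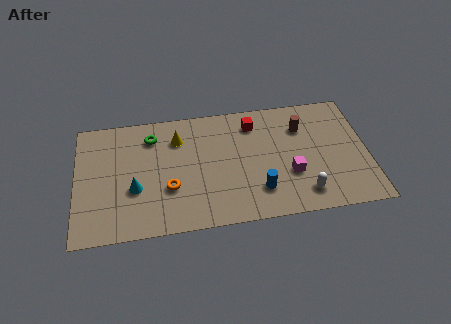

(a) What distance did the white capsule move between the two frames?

1.7

The white capsule moved from about (12.9, 1.3) to (11.2, 1.4), a distance of √(1.7² + 0.1²) ≈ 1.7.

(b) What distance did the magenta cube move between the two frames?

2.3

From (11.5, 4.8) to (10.6, 2.7), the magenta cube covered √(0.9² + 2.1²) ≈ 2.3 units.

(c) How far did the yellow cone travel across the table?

0.9

The yellow cone was near (5.8, 5.2) before and (5.1, 5.8) after, so it travelled √(0.7² + 0.6²) ≈ 0.9 units.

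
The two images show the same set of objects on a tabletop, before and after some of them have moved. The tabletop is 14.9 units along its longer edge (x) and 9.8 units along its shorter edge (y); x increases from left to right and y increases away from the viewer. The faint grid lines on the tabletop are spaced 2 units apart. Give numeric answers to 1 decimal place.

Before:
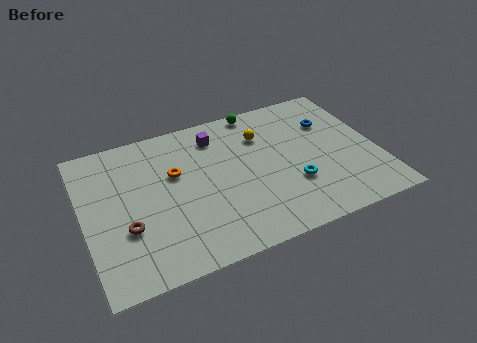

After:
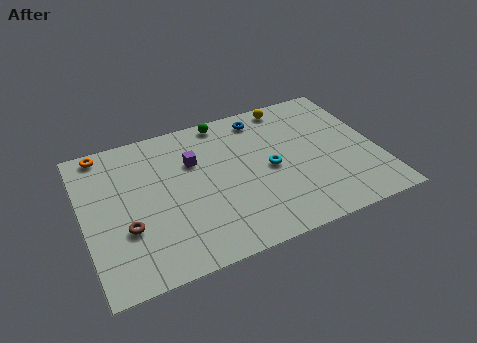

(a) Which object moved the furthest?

the orange torus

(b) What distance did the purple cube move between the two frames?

1.8

The purple cube was near (7.0, 7.9) before and (5.7, 6.6) after, so it travelled √(1.3² + 1.3²) ≈ 1.8 units.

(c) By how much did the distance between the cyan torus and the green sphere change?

-1.3

Before: roughly 5.9 units apart; after: 4.6. That's 1.3 units closer together.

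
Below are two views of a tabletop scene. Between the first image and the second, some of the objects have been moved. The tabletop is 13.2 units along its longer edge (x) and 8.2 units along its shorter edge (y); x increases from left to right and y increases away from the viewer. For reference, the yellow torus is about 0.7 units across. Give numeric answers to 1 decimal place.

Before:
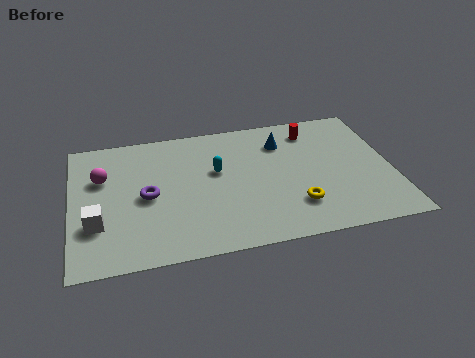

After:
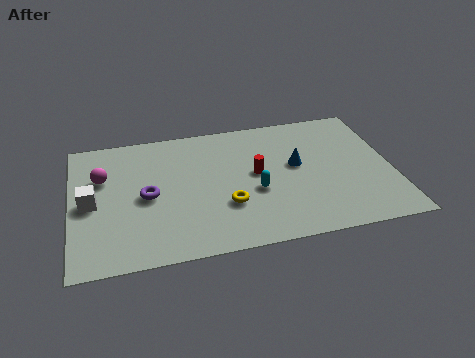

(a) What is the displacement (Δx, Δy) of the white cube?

(-0.2, 1.3)

From the two frames, the white cube sits at roughly (1.0, 2.6) before and (0.8, 3.9) after.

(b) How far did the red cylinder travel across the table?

3.4

The red cylinder was near (10.1, 6.7) before and (7.6, 4.4) after, so it travelled √(2.5² + 2.3²) ≈ 3.4 units.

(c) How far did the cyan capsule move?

2.2

From (6.0, 4.9) to (7.5, 3.3), the cyan capsule covered √(1.5² + 1.6²) ≈ 2.2 units.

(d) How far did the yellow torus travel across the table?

2.9

The yellow torus was near (9.1, 2.1) before and (6.3, 2.7) after, so it travelled √(2.8² + 0.6²) ≈ 2.9 units.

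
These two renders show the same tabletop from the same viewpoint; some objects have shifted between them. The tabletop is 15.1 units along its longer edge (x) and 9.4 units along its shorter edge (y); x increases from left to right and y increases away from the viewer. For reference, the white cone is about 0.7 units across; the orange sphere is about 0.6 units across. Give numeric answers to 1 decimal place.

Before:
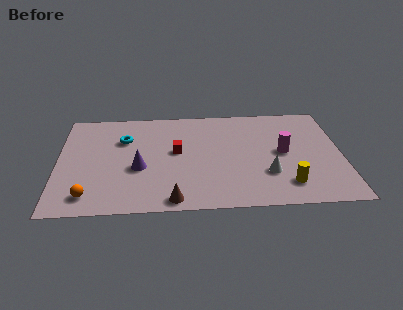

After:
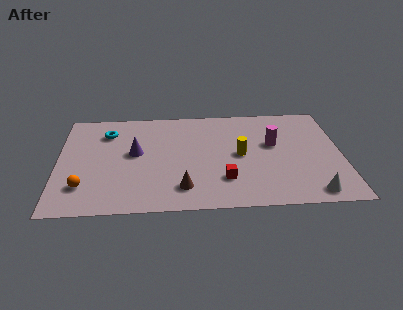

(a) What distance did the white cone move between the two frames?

2.9

The white cone moved from about (11.1, 2.9) to (13.4, 1.1), a distance of √(2.3² + 1.8²) ≈ 2.9.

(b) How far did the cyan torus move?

1.1

The cyan torus was near (3.5, 6.5) before and (2.6, 7.2) after, so it travelled √(0.9² + 0.7²) ≈ 1.1 units.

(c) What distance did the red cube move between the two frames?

3.7

From (6.3, 5.2) to (8.8, 2.5), the red cube covered √(2.5² + 2.7²) ≈ 3.7 units.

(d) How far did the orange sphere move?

0.9

The orange sphere moved from about (1.7, 1.5) to (1.4, 2.3), a distance of √(0.3² + 0.8²) ≈ 0.9.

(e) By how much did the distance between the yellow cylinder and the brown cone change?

-1.9

They were about 6.1 units apart before and 4.2 after — 1.9 units closer together.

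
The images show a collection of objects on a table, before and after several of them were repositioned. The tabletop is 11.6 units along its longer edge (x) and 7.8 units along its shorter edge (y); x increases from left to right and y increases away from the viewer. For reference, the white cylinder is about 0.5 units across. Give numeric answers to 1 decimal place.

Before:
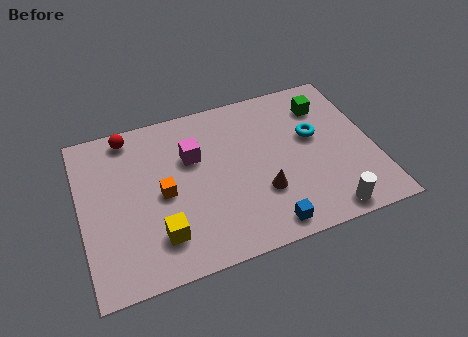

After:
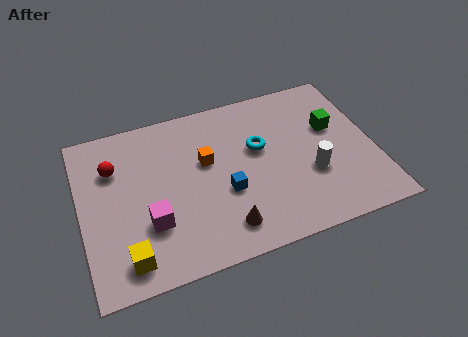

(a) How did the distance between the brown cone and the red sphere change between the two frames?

-0.9

They were about 6.6 units apart before and 5.7 after — 0.9 units closer together.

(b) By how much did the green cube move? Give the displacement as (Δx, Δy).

(0.2, -1.2)

The green cube started near (9.9, 6.0) and ended near (10.1, 4.8).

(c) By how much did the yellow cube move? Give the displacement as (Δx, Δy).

(-1.3, -0.6)

The yellow cube started near (2.9, 1.8) and ended near (1.6, 1.2).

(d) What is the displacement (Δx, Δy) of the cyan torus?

(-2.2, 0.1)

The cyan torus was at about (9.3, 4.6) and moved to about (7.1, 4.7).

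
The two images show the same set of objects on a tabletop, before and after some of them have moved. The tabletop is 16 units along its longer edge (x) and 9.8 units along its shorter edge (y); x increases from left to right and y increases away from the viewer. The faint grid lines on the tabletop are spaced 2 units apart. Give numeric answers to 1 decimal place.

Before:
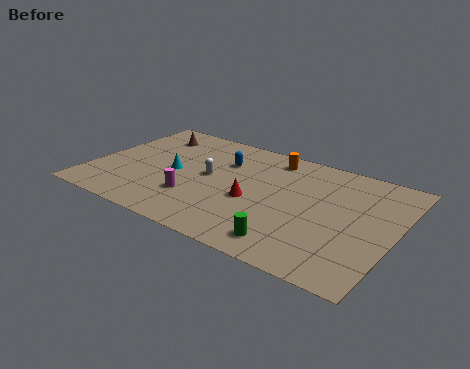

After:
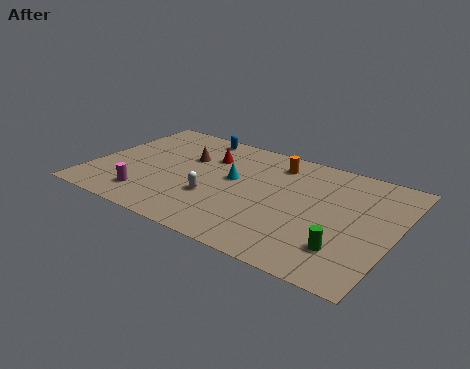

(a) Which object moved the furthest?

the red cone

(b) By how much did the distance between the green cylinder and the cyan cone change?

-0.4

The distance was about 7.5 in the first image and 7.1 in the second, so they moved 0.4 units closer together.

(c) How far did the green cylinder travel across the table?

2.8

From (11.1, 1.5) to (13.8, 2.4), the green cylinder covered √(2.7² + 0.9²) ≈ 2.8 units.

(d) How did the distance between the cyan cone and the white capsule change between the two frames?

+0.3

Before: roughly 1.9 units apart; after: 2.2. That's 0.3 units further apart.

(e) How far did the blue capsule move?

2.7

From (6.6, 6.9) to (4.7, 8.8), the blue capsule covered √(1.9² + 1.9²) ≈ 2.7 units.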